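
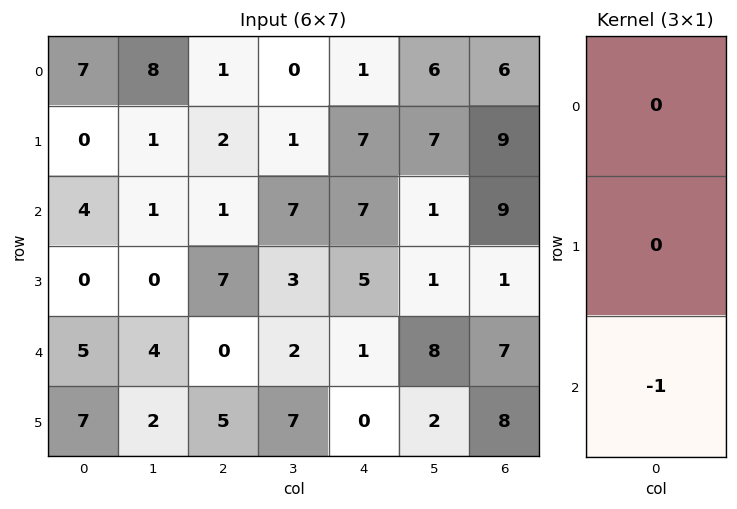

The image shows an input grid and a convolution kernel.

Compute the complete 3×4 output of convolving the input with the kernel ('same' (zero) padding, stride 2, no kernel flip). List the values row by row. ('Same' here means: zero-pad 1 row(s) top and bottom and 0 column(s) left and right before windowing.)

Output[0,0]: The receptive field on the zero-padded input at this output position is [0 / 7 / 0]. Elementwise product with the kernel and sum: 0·-1.

0 -2 -7 -9
0 -7 -5 -1
-7 -5 0 -8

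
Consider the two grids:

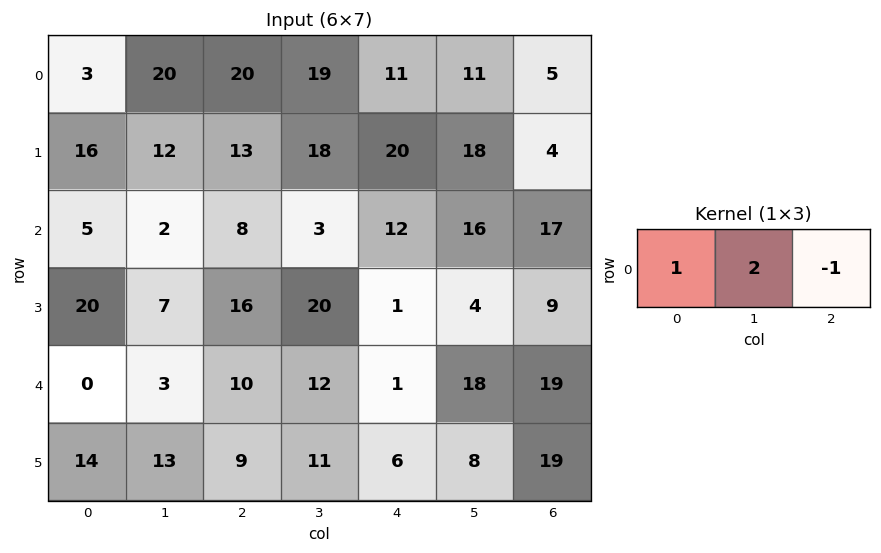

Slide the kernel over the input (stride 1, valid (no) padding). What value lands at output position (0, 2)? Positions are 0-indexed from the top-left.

47

The receptive field on the input at this output position is [20 19 11]. Elementwise product with the kernel and sum: 20·1 + 19·2 + 11·-1.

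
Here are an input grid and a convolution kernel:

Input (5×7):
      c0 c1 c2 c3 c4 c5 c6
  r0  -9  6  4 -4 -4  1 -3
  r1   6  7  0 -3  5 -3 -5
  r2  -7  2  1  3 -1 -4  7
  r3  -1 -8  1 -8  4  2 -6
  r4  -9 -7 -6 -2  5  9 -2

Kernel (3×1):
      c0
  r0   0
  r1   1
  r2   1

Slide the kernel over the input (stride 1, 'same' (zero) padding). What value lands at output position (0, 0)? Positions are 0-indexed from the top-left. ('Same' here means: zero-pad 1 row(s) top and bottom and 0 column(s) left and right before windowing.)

-3

The receptive field on the zero-padded input at this output position is [0 / -9 / 6]. Elementwise product with the kernel and sum: -9·1 + 6·1.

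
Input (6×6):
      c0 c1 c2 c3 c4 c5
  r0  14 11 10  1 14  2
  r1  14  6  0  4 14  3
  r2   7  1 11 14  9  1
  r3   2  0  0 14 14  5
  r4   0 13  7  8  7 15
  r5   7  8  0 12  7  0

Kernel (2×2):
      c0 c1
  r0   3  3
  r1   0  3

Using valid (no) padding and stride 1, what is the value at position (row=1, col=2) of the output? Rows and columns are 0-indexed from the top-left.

The receptive field on the input at this output position is [0 4 / 11 14]. Elementwise product with the kernel and sum: 0·3 + 4·3 + 14·3.

54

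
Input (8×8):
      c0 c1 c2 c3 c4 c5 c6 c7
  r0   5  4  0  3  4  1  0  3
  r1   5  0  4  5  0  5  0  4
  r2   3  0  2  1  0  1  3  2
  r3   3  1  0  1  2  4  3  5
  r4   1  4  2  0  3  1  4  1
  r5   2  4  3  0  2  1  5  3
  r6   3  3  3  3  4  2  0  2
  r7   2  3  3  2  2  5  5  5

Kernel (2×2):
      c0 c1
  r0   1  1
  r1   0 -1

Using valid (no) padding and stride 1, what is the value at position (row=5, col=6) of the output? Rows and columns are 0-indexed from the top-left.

6

The receptive field on the input at this output position is [5 3 / 0 2]. Elementwise product with the kernel and sum: 5·1 + 3·1 + 2·-1.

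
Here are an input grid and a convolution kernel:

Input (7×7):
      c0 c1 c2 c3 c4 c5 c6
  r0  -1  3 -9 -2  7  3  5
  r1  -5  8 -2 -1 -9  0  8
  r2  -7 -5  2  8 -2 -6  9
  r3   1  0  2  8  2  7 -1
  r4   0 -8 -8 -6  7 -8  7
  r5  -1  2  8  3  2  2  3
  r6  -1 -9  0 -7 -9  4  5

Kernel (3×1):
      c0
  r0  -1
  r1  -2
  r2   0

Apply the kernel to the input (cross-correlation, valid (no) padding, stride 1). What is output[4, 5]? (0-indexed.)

4

The receptive field on the input at this output position is [-8 / 2 / 4]. Elementwise product with the kernel and sum: -8·-1 + 2·-2.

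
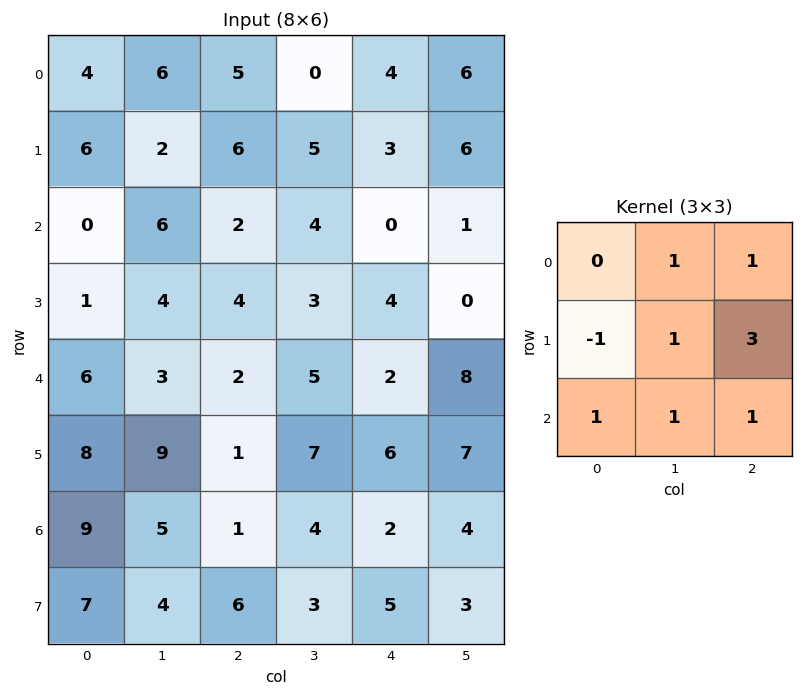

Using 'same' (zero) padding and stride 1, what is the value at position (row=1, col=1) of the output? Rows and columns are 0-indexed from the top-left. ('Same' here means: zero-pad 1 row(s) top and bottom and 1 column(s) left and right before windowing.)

The receptive field on the zero-padded input at this output position is [4 6 5 / 6 2 6 / 0 6 2]. Elementwise product with the kernel and sum: 6·1 + 5·1 + 6·-1 + 2·1 + 6·3 + 0·1 + 6·1 + 2·1.

33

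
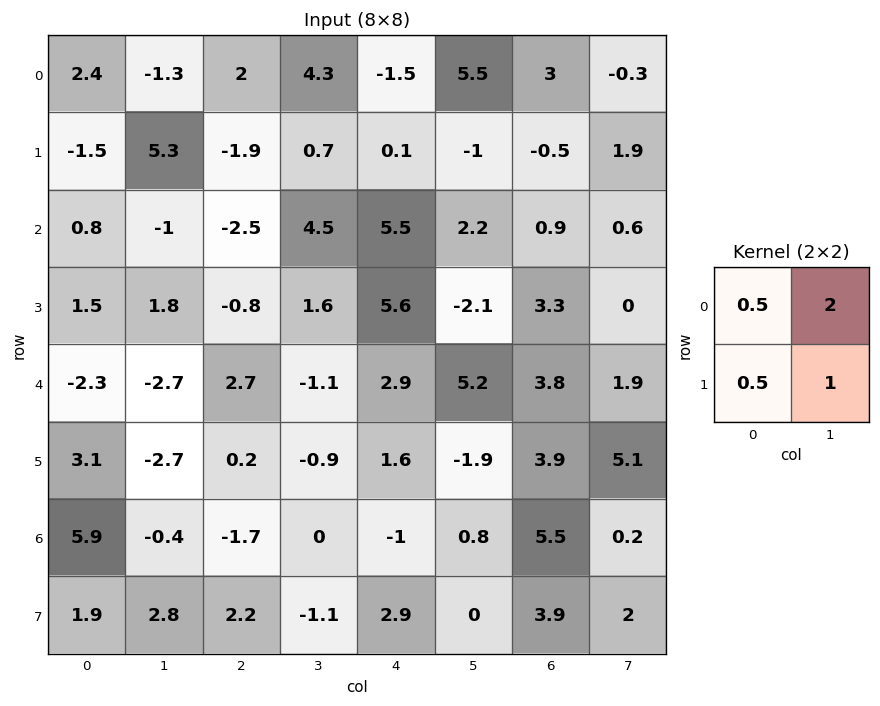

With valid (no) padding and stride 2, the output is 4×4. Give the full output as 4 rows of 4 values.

3.15 9.35 9.3 2.55
0.95 8.95 7.85 3.3
-7.7 -1.65 10.75 12.75
5.9 -0.85 2.55 7.1

Output[0,0]: The receptive field on the input at this output position is [2.4 -1.3 / -1.5 5.3]. Elementwise product with the kernel and sum: 2.4·0.5 + -1.3·2 + -1.5·0.5 + 5.3·1.
Output[0,1]: The receptive field on the input at this output position is [2 4.3 / -1.9 0.7]. Elementwise product with the kernel and sum: 2·0.5 + 4.3·2 + -1.9·0.5 + 0.7·1.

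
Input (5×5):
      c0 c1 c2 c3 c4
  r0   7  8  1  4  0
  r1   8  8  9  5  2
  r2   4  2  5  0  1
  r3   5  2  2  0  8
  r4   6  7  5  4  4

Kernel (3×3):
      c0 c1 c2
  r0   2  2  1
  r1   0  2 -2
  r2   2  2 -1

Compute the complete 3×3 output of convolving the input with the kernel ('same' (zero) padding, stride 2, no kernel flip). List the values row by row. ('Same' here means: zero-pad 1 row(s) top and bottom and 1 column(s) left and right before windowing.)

Output[0,0]: The receptive field on the zero-padded input at this output position is [0 0 0 / 0 7 8 / 0 8 8]. Elementwise product with the kernel and sum: 0·2 + 0·2 + 0·1 + 7·2 + 8·-2 + 0·2 + 8·2 + 8·-1.

6 23 14
36 57 32
10 10 24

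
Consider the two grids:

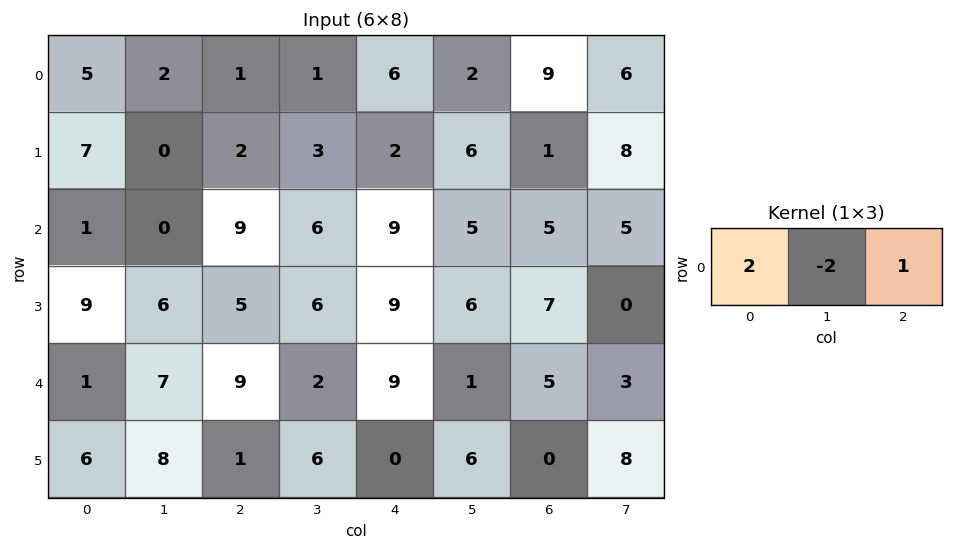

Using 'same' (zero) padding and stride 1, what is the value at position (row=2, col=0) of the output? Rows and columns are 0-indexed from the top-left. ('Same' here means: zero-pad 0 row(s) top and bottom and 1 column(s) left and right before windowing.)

-2

The receptive field on the zero-padded input at this output position is [0 1 0]. Elementwise product with the kernel and sum: 0·2 + 1·-2 + 0·1.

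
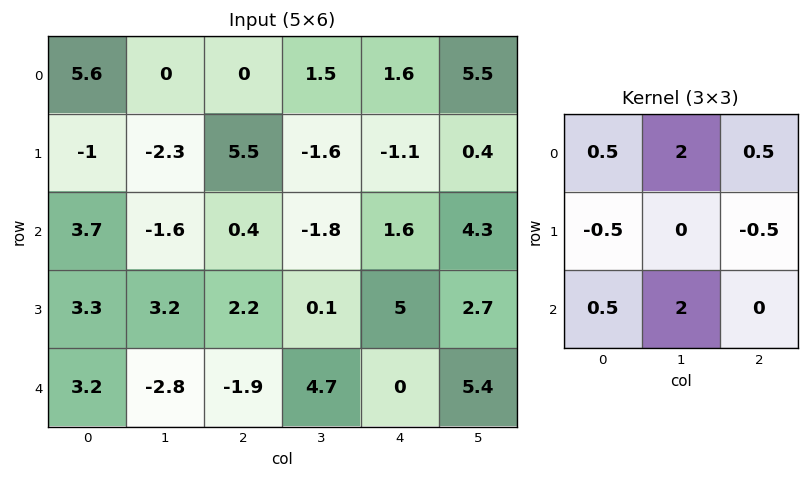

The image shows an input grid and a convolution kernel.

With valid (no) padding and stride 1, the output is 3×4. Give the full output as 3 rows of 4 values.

-0.8 2.7 -1.8 9.6
3.65 16.75 -0.7 6
-7.9 -7.75 2.25 5.4

Output[0,0]: The receptive field on the input at this output position is [5.6 0 0 / -1 -2.3 5.5 / 3.7 -1.6 0.4]. Elementwise product with the kernel and sum: 5.6·0.5 + 0·2 + 0·0.5 + -1·-0.5 + 5.5·-0.5 + 3.7·0.5 + -1.6·2.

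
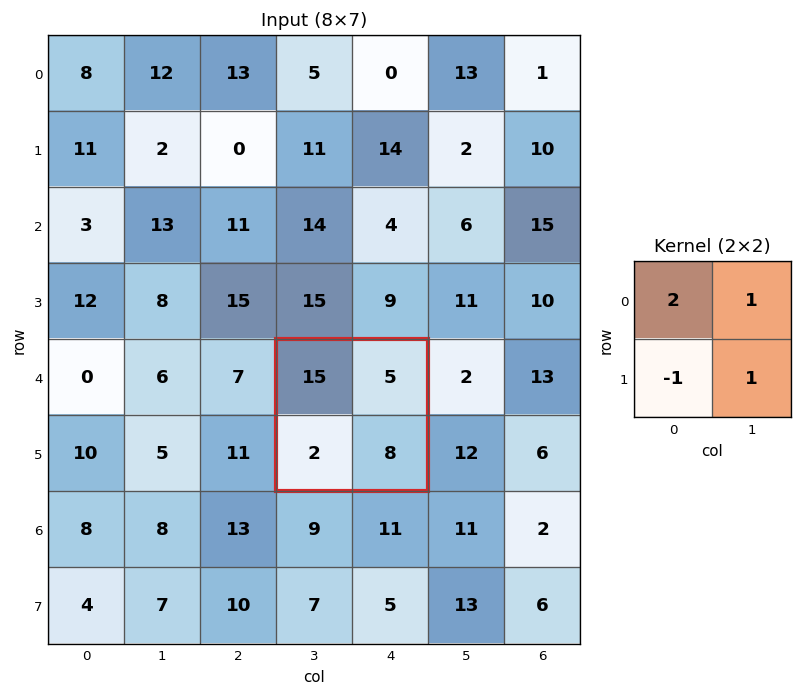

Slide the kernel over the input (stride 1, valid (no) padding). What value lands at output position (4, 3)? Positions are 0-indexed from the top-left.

41

The receptive field on the input at this output position is [15 5 / 2 8]. Elementwise product with the kernel and sum: 15·2 + 5·1 + 2·-1 + 8·1.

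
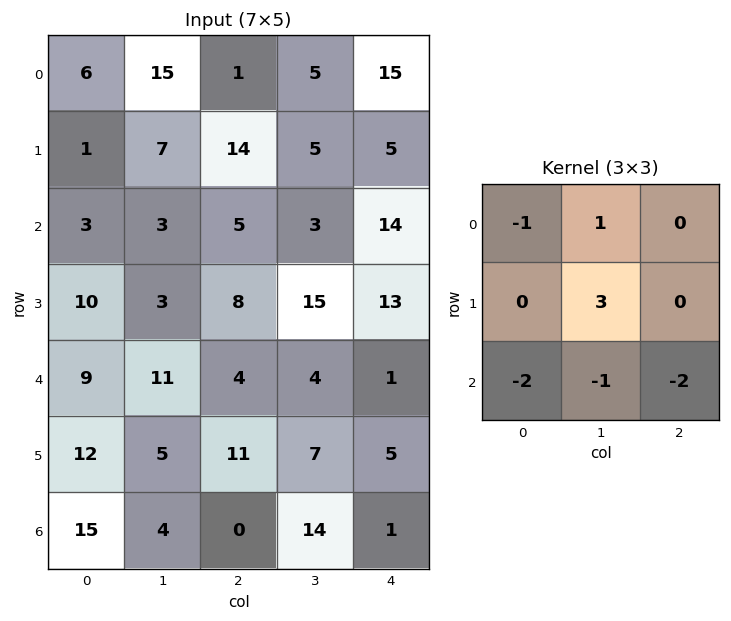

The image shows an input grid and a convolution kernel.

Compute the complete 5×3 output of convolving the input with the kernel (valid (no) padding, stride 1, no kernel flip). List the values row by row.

Output[0,0]: The receptive field on the input at this output position is [6 15 1 / 1 7 14 / 3 3 5]. Elementwise product with the kernel and sum: 6·-1 + 15·1 + 7·3 + 3·-2 + 3·-1 + 5·-2.
Output[0,1]: The receptive field on the input at this output position is [15 1 5 / 7 14 5 / 3 5 3]. Elementwise product with the kernel and sum: 15·-1 + 1·1 + 14·3 + 3·-2 + 5·-1 + 3·-2.

11 11 -22
-24 -22 -57
-28 -8 29
-25 -18 -20
-17 -10 5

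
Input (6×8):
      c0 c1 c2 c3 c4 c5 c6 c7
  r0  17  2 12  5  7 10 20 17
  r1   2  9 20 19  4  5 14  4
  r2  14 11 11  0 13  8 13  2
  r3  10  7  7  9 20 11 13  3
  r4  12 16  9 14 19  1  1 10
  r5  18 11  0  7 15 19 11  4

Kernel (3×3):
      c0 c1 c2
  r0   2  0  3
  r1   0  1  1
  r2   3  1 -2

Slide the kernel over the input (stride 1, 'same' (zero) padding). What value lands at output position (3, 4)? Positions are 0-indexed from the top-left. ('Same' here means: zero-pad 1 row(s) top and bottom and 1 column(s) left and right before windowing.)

114

The receptive field on the zero-padded input at this output position is [0 13 8 / 9 20 11 / 14 19 1]. Elementwise product with the kernel and sum: 0·2 + 8·3 + 20·1 + 11·1 + 14·3 + 19·1 + 1·-2.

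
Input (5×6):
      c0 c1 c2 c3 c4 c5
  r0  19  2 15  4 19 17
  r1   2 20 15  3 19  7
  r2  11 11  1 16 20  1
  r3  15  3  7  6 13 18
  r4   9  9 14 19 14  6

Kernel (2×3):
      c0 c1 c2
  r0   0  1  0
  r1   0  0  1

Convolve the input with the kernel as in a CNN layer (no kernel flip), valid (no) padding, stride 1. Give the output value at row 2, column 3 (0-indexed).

The receptive field on the input at this output position is [16 20 1 / 6 13 18]. Elementwise product with the kernel and sum: 20·1 + 18·1.

38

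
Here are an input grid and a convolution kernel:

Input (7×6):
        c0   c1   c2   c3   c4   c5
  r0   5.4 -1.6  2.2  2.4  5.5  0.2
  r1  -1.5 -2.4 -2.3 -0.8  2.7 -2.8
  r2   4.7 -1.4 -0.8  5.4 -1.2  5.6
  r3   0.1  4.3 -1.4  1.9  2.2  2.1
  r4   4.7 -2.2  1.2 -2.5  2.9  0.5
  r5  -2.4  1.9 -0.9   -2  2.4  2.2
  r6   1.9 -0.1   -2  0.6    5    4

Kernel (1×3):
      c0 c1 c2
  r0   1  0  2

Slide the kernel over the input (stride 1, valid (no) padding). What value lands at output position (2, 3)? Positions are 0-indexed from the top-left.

16.6

The receptive field on the input at this output position is [5.4 -1.2 5.6]. Elementwise product with the kernel and sum: 5.4·1 + 5.6·2.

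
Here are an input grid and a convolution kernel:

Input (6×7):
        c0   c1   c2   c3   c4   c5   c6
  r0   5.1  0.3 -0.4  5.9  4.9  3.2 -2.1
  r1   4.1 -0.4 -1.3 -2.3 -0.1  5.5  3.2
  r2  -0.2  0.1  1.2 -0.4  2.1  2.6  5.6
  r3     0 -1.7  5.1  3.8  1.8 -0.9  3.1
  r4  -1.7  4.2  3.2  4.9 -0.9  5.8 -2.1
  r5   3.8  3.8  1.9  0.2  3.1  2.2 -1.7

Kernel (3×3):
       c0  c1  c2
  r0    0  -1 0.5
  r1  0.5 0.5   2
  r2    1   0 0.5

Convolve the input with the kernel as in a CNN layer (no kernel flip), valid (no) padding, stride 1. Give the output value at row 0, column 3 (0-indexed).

The receptive field on the input at this output position is [5.9 4.9 3.2 / -2.3 -0.1 5.5 / -0.4 2.1 2.6]. Elementwise product with the kernel and sum: 4.9·-1 + 3.2·0.5 + -2.3·0.5 + -0.1·0.5 + 5.5·2 + -0.4·1 + 2.6·0.5.

7.4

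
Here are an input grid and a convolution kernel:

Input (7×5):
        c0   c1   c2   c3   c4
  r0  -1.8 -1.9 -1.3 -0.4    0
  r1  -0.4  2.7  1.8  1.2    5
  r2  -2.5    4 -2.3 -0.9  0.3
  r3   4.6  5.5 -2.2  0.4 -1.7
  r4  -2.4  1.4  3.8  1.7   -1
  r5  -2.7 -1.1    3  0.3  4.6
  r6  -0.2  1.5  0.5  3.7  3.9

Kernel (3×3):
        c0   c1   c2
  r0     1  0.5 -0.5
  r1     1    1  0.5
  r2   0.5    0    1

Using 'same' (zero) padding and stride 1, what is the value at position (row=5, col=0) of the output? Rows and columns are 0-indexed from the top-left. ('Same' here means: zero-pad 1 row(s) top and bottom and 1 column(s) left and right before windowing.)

The receptive field on the zero-padded input at this output position is [0 -2.4 1.4 / 0 -2.7 -1.1 / 0 -0.2 1.5]. Elementwise product with the kernel and sum: 0·1 + -2.4·0.5 + 1.4·-0.5 + 0·1 + -2.7·1 + -1.1·0.5 + 0·0.5 + 1.5·1.

-3.65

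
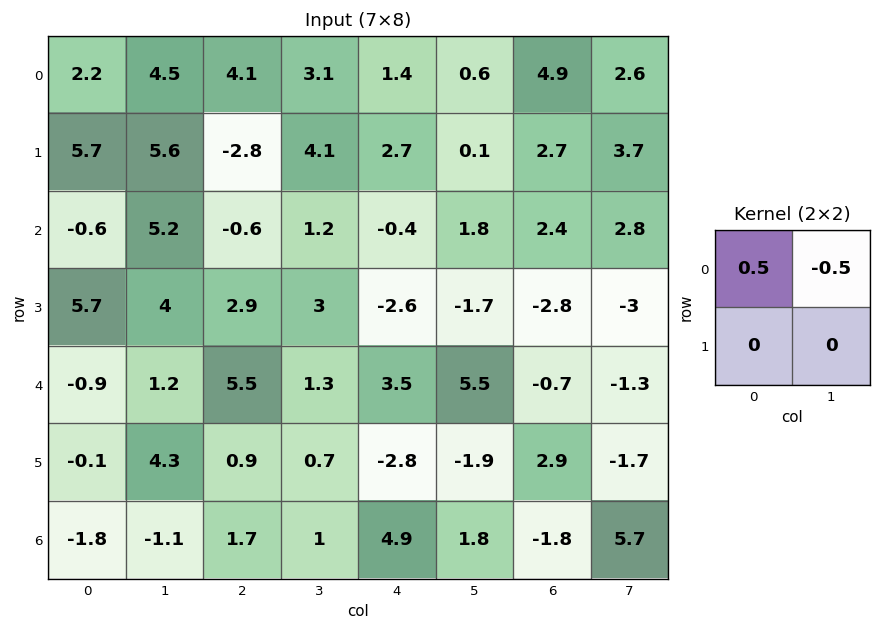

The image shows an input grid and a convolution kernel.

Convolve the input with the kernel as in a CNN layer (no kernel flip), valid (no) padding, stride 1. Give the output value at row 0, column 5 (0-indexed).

The receptive field on the input at this output position is [0.6 4.9 / 0.1 2.7]. Elementwise product with the kernel and sum: 0.6·0.5 + 4.9·-0.5.

-2.15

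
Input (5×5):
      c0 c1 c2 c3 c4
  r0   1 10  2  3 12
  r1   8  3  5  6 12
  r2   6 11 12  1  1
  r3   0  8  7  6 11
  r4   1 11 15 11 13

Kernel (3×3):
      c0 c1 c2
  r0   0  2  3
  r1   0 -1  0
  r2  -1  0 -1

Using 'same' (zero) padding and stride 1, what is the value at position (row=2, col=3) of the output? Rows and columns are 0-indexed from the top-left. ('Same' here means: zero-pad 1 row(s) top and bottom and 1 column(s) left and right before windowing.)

The receptive field on the zero-padded input at this output position is [5 6 12 / 12 1 1 / 7 6 11]. Elementwise product with the kernel and sum: 6·2 + 12·3 + 1·-1 + 7·-1 + 11·-1.

29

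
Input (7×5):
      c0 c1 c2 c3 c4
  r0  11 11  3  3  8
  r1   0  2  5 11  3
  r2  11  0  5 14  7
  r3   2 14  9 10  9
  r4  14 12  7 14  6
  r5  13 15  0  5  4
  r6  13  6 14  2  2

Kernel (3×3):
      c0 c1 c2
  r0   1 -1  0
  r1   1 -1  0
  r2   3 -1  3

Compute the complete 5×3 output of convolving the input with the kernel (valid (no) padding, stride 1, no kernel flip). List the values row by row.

Output[0,0]: The receptive field on the input at this output position is [11 11 3 / 0 2 5 / 11 0 5]. Elementwise product with the kernel and sum: 11·1 + 11·-1 + 0·1 + 2·-1 + 11·3 + 0·-1 + 5·3.

46 42 16
28 55 29
50 71 15
14 70 -1
75 30 34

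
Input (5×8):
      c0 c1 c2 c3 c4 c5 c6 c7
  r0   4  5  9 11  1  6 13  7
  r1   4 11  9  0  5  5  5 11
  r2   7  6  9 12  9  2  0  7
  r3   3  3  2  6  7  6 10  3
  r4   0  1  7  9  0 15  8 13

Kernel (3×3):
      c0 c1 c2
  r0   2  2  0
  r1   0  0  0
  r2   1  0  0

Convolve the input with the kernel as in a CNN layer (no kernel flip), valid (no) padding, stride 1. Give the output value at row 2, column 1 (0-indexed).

31

The receptive field on the input at this output position is [6 9 12 / 3 2 6 / 1 7 9]. Elementwise product with the kernel and sum: 6·2 + 9·2 + 1·1.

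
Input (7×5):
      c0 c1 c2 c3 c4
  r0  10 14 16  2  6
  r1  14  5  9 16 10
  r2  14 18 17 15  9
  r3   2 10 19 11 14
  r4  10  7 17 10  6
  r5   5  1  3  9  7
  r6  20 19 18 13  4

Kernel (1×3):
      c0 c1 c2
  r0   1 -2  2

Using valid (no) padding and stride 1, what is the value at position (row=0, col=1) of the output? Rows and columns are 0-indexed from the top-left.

-14

The receptive field on the input at this output position is [14 16 2]. Elementwise product with the kernel and sum: 14·1 + 16·-2 + 2·2.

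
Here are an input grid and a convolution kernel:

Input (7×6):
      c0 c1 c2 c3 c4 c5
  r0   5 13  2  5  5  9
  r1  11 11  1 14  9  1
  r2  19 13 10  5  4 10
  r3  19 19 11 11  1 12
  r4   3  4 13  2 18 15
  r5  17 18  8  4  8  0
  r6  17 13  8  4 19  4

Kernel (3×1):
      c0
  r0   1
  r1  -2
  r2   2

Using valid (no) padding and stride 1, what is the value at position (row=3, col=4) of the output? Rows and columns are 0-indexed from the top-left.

The receptive field on the input at this output position is [1 / 18 / 8]. Elementwise product with the kernel and sum: 1·1 + 18·-2 + 8·2.

-19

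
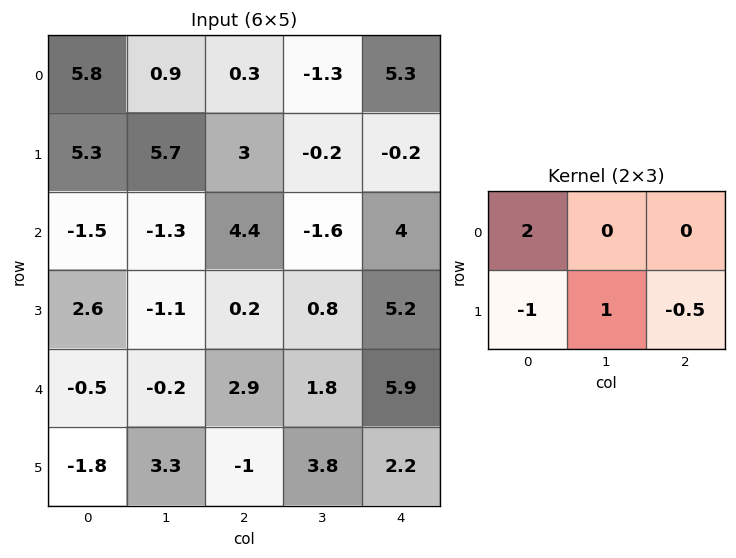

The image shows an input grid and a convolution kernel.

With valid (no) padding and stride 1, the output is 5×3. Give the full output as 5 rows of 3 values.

10.5 -0.8 -2.5
8.6 17.9 -2
-6.8 -1.7 6.8
4.05 -0 -3.65
4.6 -6.6 9.5

Output[0,0]: The receptive field on the input at this output position is [5.8 0.9 0.3 / 5.3 5.7 3]. Elementwise product with the kernel and sum: 5.8·2 + 5.3·-1 + 5.7·1 + 3·-0.5.
Output[0,1]: The receptive field on the input at this output position is [0.9 0.3 -1.3 / 5.7 3 -0.2]. Elementwise product with the kernel and sum: 0.9·2 + 5.7·-1 + 3·1 + -0.2·-0.5.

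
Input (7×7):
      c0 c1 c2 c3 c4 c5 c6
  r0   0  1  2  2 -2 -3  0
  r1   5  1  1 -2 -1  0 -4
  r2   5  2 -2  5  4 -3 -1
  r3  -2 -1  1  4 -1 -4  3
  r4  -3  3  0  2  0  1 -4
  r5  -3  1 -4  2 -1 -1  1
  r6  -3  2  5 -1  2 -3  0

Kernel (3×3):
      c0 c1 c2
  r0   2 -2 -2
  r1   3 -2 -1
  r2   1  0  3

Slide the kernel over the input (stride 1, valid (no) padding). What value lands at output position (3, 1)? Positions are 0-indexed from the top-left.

The receptive field on the input at this output position is [-1 1 4 / 3 0 2 / 1 -4 2]. Elementwise product with the kernel and sum: -1·2 + 1·-2 + 4·-2 + 3·3 + 0·-2 + 2·-1 + 1·1 + 2·3.

2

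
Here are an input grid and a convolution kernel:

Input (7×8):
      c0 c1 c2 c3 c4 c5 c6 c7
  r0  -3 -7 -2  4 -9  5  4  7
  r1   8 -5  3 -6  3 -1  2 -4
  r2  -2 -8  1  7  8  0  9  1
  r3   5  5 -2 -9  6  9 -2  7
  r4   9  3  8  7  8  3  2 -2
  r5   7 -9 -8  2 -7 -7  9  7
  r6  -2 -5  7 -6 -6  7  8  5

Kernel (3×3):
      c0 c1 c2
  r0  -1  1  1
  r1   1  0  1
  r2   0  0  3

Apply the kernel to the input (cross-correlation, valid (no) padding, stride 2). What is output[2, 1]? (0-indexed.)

The receptive field on the input at this output position is [8 7 8 / -8 2 -7 / 7 -6 -6]. Elementwise product with the kernel and sum: 8·-1 + 7·1 + 8·1 + -8·1 + -7·1 + -6·3.

-26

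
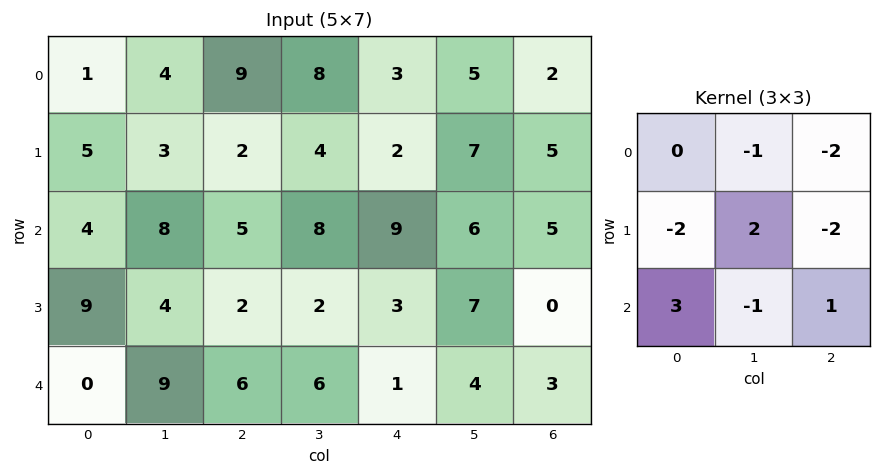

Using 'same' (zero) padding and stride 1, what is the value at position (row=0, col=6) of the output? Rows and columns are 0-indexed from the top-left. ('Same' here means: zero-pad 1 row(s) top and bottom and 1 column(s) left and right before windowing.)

10

The receptive field on the zero-padded input at this output position is [0 0 0 / 5 2 0 / 7 5 0]. Elementwise product with the kernel and sum: 0·-1 + 0·-2 + 5·-2 + 2·2 + 0·-2 + 7·3 + 5·-1 + 0·1.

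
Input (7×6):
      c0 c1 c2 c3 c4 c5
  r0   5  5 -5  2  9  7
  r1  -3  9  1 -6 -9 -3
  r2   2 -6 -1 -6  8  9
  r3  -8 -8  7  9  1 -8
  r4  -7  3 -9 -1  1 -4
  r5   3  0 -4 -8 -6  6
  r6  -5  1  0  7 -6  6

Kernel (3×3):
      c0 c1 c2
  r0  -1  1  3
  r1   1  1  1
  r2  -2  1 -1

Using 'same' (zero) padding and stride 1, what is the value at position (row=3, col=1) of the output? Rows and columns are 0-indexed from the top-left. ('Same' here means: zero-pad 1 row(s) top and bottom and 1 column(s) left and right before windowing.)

The receptive field on the zero-padded input at this output position is [2 -6 -1 / -8 -8 7 / -7 3 -9]. Elementwise product with the kernel and sum: 2·-1 + -6·1 + -1·3 + -8·1 + -8·1 + 7·1 + -7·-2 + 3·1 + -9·-1.

6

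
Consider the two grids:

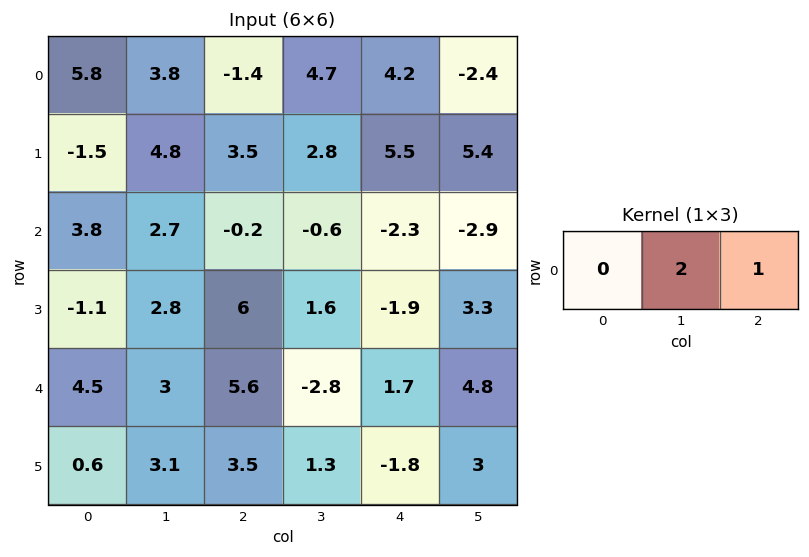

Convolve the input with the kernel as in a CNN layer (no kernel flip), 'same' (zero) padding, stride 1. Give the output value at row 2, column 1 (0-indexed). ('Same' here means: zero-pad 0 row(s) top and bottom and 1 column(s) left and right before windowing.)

5.2

The receptive field on the zero-padded input at this output position is [3.8 2.7 -0.2]. Elementwise product with the kernel and sum: 2.7·2 + -0.2·1.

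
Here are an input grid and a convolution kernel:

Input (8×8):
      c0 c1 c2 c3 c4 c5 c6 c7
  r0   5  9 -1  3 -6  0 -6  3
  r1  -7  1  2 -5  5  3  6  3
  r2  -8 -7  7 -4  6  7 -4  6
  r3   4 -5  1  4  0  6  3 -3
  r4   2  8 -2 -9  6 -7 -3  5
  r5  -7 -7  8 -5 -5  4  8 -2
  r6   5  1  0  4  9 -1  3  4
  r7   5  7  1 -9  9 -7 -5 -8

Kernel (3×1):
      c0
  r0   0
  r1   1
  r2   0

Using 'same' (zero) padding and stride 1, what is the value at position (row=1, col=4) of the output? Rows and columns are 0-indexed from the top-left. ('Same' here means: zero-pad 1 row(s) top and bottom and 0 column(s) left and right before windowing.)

5

The receptive field on the zero-padded input at this output position is [-6 / 5 / 6]. Elementwise product with the kernel and sum: 5·1.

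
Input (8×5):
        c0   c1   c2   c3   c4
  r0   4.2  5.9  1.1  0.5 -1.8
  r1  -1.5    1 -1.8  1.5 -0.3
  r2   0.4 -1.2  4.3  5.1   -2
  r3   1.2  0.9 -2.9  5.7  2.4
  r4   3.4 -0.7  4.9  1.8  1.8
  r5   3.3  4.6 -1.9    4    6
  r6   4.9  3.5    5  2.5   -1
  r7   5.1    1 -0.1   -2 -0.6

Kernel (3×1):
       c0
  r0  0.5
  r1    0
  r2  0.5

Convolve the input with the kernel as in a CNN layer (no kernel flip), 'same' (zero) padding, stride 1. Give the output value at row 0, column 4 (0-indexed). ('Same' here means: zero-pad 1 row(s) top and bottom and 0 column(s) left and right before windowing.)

The receptive field on the zero-padded input at this output position is [0 / -1.8 / -0.3]. Elementwise product with the kernel and sum: 0·0.5 + -0.3·0.5.

-0.15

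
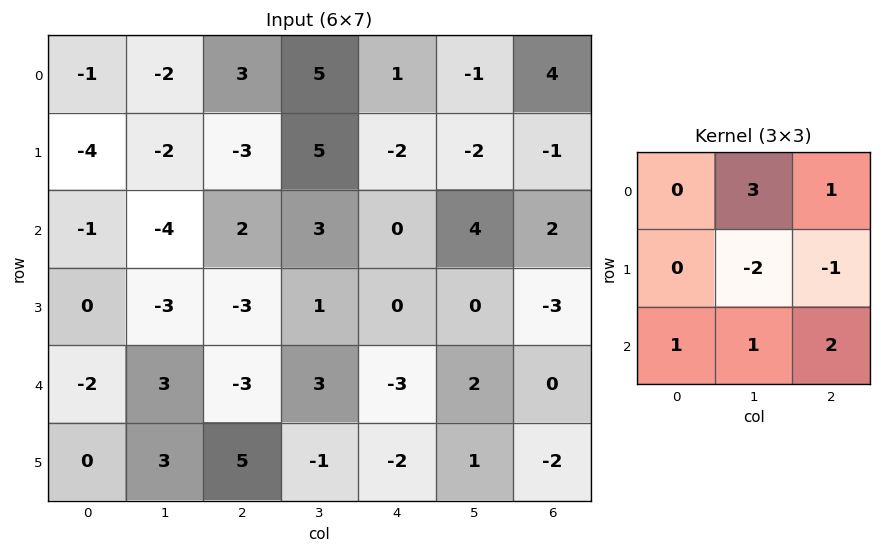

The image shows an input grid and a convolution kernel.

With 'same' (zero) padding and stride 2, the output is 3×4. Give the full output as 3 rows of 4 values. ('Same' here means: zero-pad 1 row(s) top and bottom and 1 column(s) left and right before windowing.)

-4 -6 -2 -11
-14 -15 -11 -10
4 1 3 -10

Output[0,0]: The receptive field on the zero-padded input at this output position is [0 0 0 / 0 -1 -2 / 0 -4 -2]. Elementwise product with the kernel and sum: 0·3 + 0·1 + -1·-2 + -2·-1 + 0·1 + -4·1 + -2·2.
Output[0,1]: The receptive field on the zero-padded input at this output position is [0 0 0 / -2 3 5 / -2 -3 5]. Elementwise product with the kernel and sum: 0·3 + 0·1 + 3·-2 + 5·-1 + -2·1 + -3·1 + 5·2.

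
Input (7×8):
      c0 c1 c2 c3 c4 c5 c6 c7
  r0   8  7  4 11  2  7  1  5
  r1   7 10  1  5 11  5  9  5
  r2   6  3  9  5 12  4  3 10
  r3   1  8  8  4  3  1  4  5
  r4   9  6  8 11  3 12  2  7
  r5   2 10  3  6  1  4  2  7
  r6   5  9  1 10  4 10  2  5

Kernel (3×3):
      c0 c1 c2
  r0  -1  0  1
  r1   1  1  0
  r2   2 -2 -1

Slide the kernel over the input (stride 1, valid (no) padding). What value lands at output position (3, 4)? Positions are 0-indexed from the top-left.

The receptive field on the input at this output position is [3 1 4 / 3 12 2 / 1 4 2]. Elementwise product with the kernel and sum: 3·-1 + 4·1 + 3·1 + 12·1 + 1·2 + 4·-2 + 2·-1.

8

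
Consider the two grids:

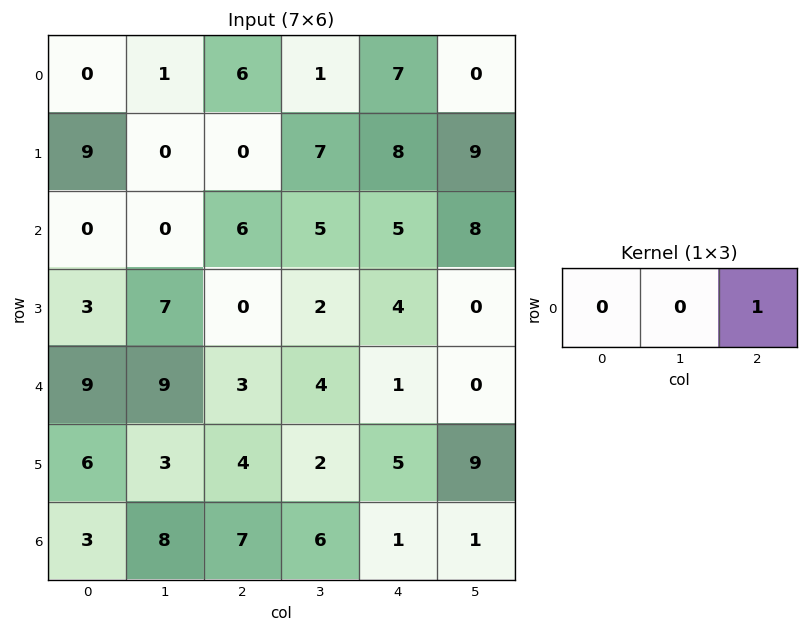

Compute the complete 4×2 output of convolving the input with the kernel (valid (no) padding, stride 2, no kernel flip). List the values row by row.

6 7
6 5
3 1
7 1

Output[0,0]: The receptive field on the input at this output position is [0 1 6]. Elementwise product with the kernel and sum: 6·1.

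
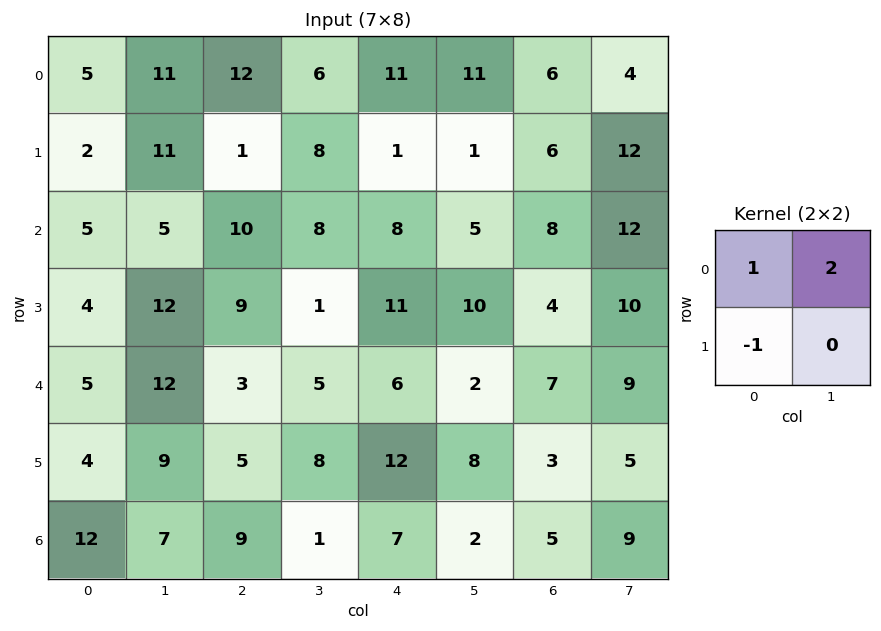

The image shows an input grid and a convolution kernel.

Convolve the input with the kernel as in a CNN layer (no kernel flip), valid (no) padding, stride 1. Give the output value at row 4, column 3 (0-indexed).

9

The receptive field on the input at this output position is [5 6 / 8 12]. Elementwise product with the kernel and sum: 5·1 + 6·2 + 8·-1.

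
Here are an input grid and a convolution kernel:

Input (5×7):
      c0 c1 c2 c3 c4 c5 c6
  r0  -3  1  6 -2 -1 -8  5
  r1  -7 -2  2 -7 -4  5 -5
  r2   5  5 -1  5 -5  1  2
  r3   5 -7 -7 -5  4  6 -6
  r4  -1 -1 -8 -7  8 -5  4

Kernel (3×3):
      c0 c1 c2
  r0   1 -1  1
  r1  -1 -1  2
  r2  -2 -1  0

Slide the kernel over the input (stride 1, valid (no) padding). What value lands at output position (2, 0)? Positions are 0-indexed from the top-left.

-10

The receptive field on the input at this output position is [5 5 -1 / 5 -7 -7 / -1 -1 -8]. Elementwise product with the kernel and sum: 5·1 + 5·-1 + -1·1 + 5·-1 + -7·-1 + -7·2 + -1·-2 + -1·-1.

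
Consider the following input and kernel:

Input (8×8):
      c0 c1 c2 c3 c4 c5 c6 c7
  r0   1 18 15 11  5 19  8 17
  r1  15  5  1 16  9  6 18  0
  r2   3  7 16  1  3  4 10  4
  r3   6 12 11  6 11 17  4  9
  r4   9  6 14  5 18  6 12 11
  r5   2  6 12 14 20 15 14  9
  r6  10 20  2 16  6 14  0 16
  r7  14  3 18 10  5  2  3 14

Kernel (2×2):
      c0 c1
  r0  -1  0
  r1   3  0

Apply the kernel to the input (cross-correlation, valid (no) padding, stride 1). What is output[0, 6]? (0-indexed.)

The receptive field on the input at this output position is [8 17 / 18 0]. Elementwise product with the kernel and sum: 8·-1 + 18·3.

46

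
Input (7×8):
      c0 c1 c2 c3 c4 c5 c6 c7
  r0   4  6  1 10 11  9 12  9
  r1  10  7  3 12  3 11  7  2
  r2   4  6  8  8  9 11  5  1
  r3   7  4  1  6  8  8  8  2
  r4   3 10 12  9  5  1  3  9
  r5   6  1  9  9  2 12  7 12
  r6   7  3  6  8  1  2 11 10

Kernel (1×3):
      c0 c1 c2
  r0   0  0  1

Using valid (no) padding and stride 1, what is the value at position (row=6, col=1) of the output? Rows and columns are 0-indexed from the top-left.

The receptive field on the input at this output position is [3 6 8]. Elementwise product with the kernel and sum: 8·1.

8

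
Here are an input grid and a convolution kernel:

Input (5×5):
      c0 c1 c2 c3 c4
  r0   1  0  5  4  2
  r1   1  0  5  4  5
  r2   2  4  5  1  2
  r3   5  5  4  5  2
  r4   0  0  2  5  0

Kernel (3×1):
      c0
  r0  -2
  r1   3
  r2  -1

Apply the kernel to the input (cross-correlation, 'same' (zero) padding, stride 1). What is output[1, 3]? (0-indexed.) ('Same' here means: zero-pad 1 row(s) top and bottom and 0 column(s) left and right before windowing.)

The receptive field on the zero-padded input at this output position is [4 / 4 / 1]. Elementwise product with the kernel and sum: 4·-2 + 4·3 + 1·-1.

3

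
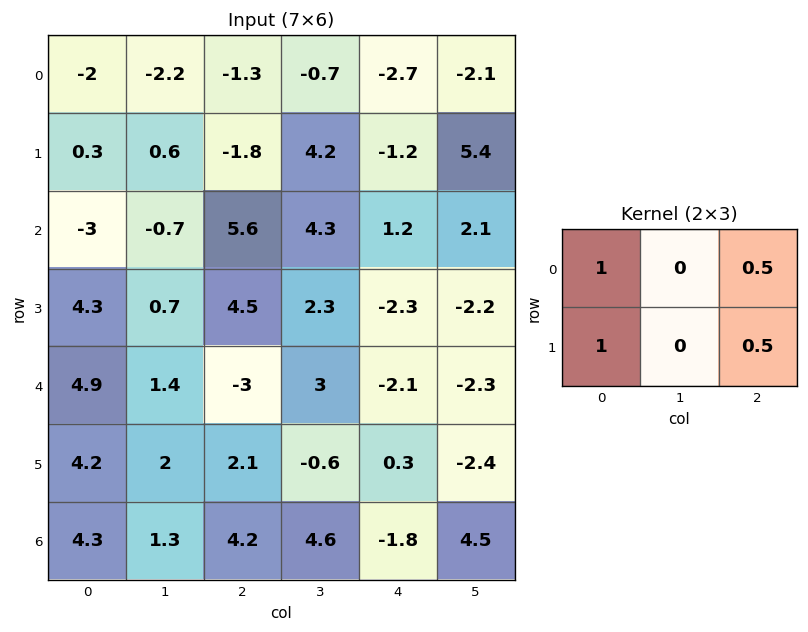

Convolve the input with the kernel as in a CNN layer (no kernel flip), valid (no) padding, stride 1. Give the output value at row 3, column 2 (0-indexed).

The receptive field on the input at this output position is [4.5 2.3 -2.3 / -3 3 -2.1]. Elementwise product with the kernel and sum: 4.5·1 + -2.3·0.5 + -3·1 + -2.1·0.5.

-0.7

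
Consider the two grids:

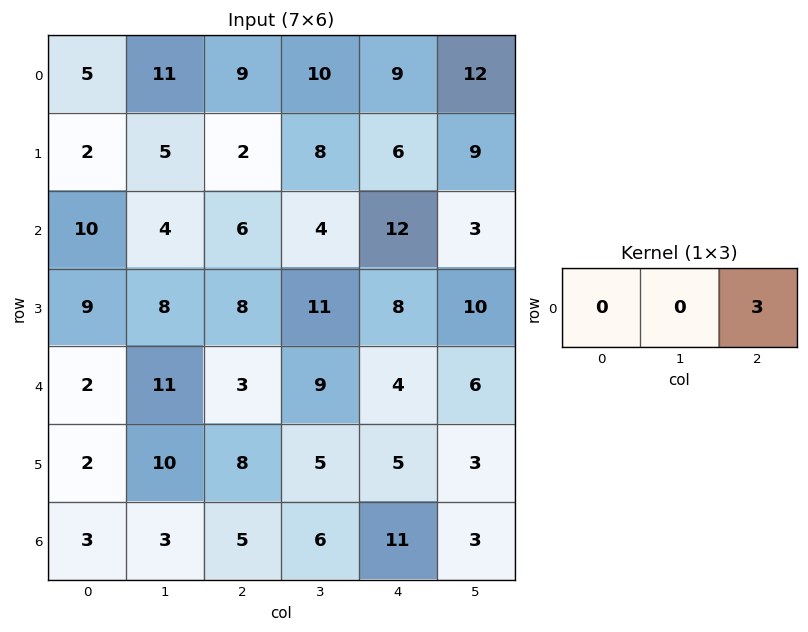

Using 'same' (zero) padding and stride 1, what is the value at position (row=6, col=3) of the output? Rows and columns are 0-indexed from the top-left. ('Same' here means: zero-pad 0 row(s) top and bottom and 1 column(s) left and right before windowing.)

33

The receptive field on the zero-padded input at this output position is [5 6 11]. Elementwise product with the kernel and sum: 11·3.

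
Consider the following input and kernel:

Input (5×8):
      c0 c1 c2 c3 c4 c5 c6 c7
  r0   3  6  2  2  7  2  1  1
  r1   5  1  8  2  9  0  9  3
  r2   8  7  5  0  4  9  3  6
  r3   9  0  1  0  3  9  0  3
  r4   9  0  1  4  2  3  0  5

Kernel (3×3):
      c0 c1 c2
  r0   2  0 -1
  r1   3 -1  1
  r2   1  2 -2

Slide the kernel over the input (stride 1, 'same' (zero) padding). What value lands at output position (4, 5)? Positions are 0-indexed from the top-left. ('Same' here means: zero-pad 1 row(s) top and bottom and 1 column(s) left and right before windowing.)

The receptive field on the zero-padded input at this output position is [3 9 0 / 2 3 0 / 0 0 0]. Elementwise product with the kernel and sum: 3·2 + 0·-1 + 2·3 + 3·-1 + 0·1 + 0·1 + 0·2 + 0·-2.

9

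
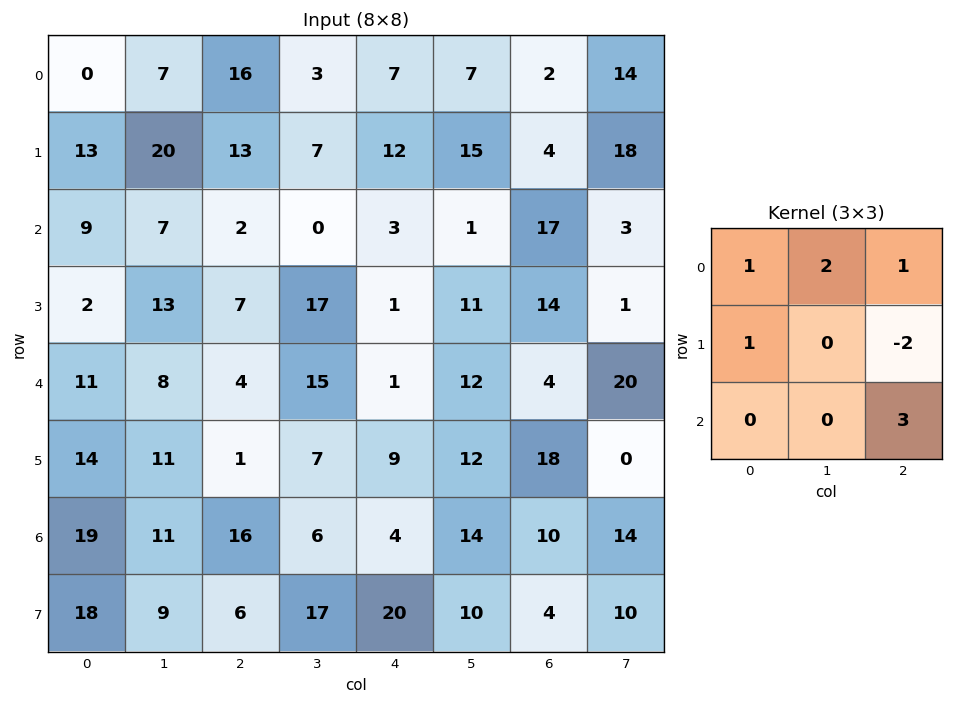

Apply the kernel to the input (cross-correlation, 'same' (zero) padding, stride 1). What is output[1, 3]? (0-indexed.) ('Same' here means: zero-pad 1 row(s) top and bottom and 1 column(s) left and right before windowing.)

The receptive field on the zero-padded input at this output position is [16 3 7 / 13 7 12 / 2 0 3]. Elementwise product with the kernel and sum: 16·1 + 3·2 + 7·1 + 13·1 + 12·-2 + 3·3.

27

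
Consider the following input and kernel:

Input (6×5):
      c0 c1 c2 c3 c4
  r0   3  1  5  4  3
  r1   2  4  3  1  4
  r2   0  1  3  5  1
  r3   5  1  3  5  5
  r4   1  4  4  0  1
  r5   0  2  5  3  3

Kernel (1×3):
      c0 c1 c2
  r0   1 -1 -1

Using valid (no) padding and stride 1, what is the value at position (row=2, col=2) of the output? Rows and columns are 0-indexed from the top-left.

The receptive field on the input at this output position is [3 5 1]. Elementwise product with the kernel and sum: 3·1 + 5·-1 + 1·-1.

-3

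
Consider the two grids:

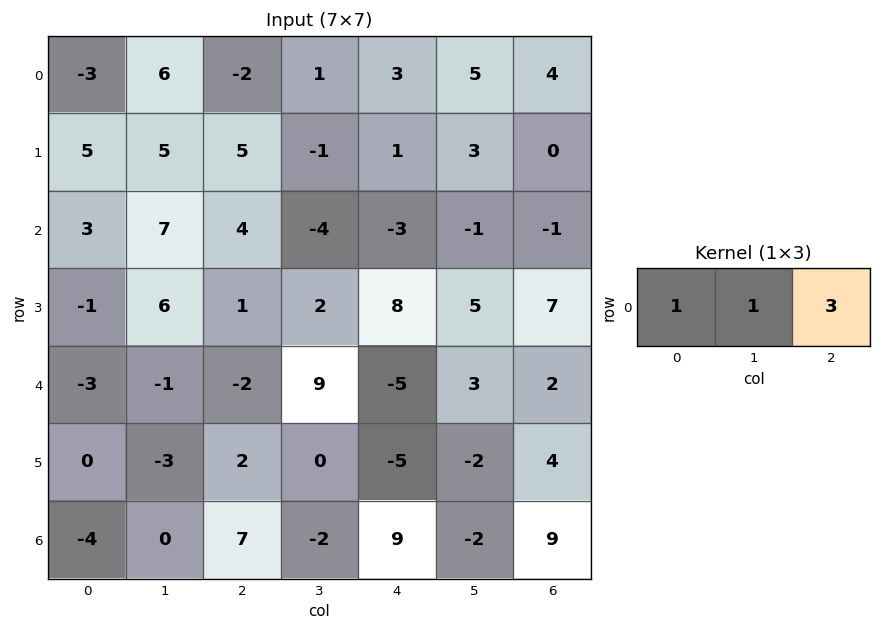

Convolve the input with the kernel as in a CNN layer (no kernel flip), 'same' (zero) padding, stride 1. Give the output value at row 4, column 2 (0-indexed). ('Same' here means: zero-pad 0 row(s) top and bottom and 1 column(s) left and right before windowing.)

The receptive field on the zero-padded input at this output position is [-1 -2 9]. Elementwise product with the kernel and sum: -1·1 + -2·1 + 9·3.

24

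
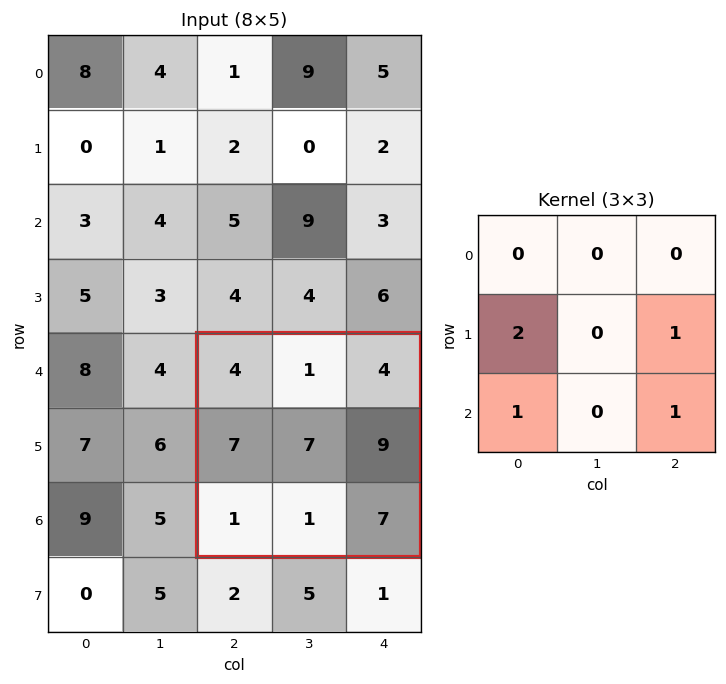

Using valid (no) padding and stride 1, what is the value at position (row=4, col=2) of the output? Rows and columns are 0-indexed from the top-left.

31

The receptive field on the input at this output position is [4 1 4 / 7 7 9 / 1 1 7]. Elementwise product with the kernel and sum: 7·2 + 9·1 + 1·1 + 7·1.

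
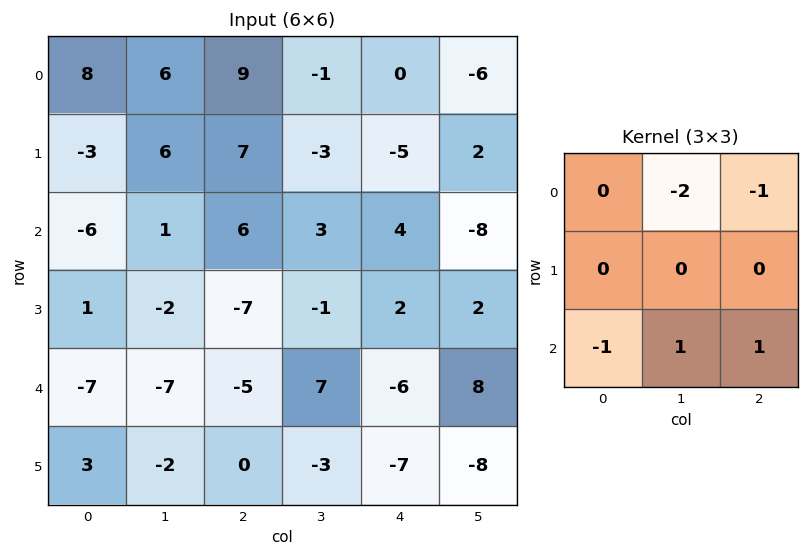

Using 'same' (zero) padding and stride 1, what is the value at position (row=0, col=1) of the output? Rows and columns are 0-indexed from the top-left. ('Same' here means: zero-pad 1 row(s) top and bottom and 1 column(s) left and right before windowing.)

16

The receptive field on the zero-padded input at this output position is [0 0 0 / 8 6 9 / -3 6 7]. Elementwise product with the kernel and sum: 0·-2 + 0·-1 + -3·-1 + 6·1 + 7·1.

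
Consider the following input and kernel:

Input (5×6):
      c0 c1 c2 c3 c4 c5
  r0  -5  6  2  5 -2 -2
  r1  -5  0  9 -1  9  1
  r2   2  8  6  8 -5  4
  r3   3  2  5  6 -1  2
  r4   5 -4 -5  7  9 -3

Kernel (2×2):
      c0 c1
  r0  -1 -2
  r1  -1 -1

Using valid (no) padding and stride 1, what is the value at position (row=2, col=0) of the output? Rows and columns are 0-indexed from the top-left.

The receptive field on the input at this output position is [2 8 / 3 2]. Elementwise product with the kernel and sum: 2·-1 + 8·-2 + 3·-1 + 2·-1.

-23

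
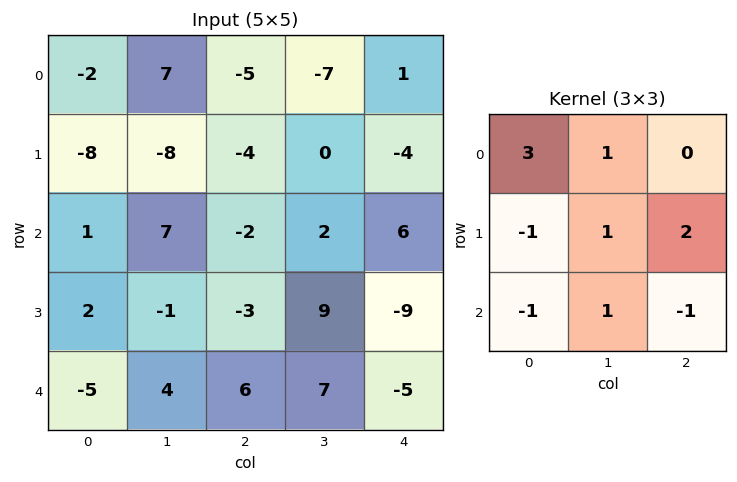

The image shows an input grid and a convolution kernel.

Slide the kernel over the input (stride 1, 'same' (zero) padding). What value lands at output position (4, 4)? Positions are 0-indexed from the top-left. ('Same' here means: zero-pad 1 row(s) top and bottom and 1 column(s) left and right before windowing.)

6

The receptive field on the zero-padded input at this output position is [9 -9 0 / 7 -5 0 / 0 0 0]. Elementwise product with the kernel and sum: 9·3 + -9·1 + 7·-1 + -5·1 + 0·2 + 0·-1 + 0·1 + 0·-1.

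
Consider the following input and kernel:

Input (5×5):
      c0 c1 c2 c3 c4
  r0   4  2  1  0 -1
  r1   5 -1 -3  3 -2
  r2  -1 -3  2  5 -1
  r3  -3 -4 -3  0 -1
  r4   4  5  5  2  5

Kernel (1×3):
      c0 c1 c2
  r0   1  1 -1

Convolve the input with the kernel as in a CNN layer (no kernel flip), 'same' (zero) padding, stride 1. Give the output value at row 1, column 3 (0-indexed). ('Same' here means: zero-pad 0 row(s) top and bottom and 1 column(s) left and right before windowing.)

The receptive field on the zero-padded input at this output position is [-3 3 -2]. Elementwise product with the kernel and sum: -3·1 + 3·1 + -2·-1.

2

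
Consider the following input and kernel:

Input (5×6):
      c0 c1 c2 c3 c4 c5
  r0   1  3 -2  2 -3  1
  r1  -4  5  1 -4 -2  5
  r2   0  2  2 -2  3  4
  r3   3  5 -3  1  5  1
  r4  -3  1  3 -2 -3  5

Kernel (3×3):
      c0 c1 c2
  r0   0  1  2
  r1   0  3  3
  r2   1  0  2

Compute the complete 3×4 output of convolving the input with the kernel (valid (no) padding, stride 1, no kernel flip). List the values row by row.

21 -9 -14 14
16 0 2 32
15 -11 19 37

Output[0,0]: The receptive field on the input at this output position is [1 3 -2 / -4 5 1 / 0 2 2]. Elementwise product with the kernel and sum: 3·1 + -2·2 + 5·3 + 1·3 + 0·1 + 2·2.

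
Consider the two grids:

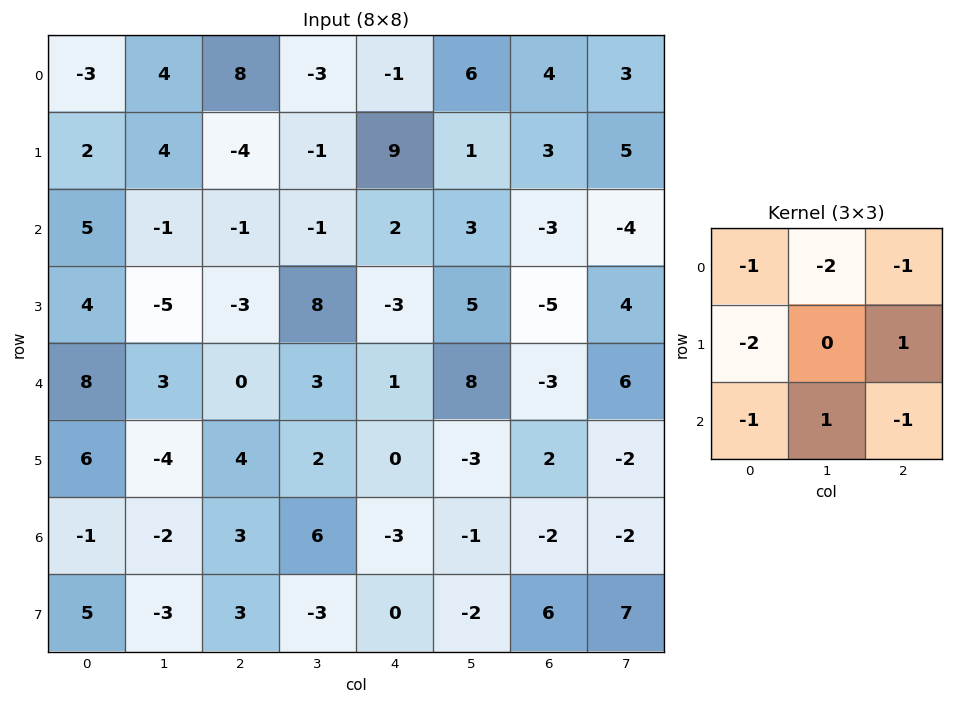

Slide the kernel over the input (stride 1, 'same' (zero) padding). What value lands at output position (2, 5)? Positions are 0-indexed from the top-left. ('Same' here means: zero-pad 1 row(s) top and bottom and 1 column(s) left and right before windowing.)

The receptive field on the zero-padded input at this output position is [9 1 3 / 2 3 -3 / -3 5 -5]. Elementwise product with the kernel and sum: 9·-1 + 1·-2 + 3·-1 + 2·-2 + -3·1 + -3·-1 + 5·1 + -5·-1.

-8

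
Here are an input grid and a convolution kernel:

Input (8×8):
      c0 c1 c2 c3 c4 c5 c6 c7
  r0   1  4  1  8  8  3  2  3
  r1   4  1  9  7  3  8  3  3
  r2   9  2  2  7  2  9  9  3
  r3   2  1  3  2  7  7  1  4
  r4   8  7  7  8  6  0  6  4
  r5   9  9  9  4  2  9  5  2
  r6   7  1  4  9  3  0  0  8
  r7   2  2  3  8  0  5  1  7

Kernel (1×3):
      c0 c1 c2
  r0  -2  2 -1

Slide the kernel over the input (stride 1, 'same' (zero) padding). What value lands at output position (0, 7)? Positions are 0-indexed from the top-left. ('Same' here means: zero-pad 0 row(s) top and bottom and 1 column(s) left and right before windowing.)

The receptive field on the zero-padded input at this output position is [2 3 0]. Elementwise product with the kernel and sum: 2·-2 + 3·2 + 0·-1.

2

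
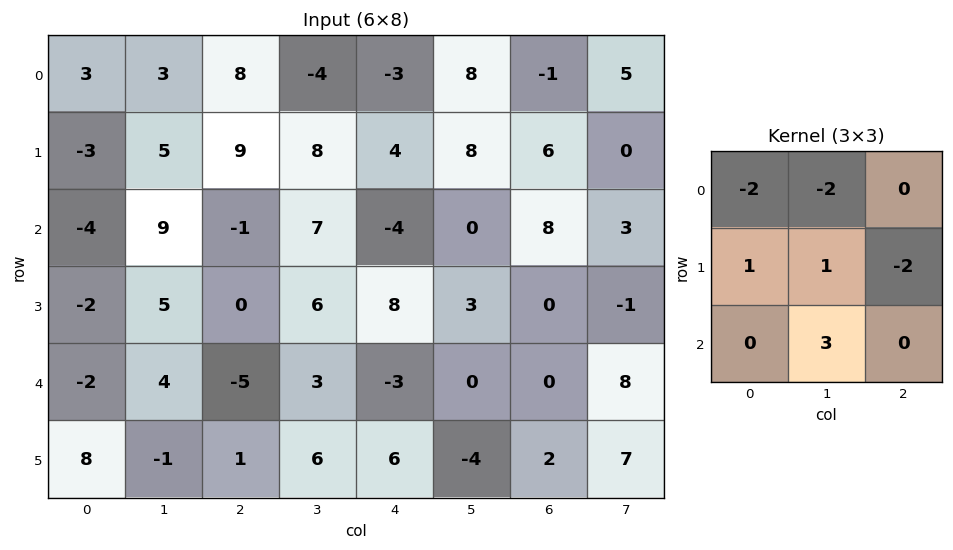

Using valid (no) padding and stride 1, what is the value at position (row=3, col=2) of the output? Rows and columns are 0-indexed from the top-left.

The receptive field on the input at this output position is [0 6 8 / -5 3 -3 / 1 6 6]. Elementwise product with the kernel and sum: 0·-2 + 6·-2 + -5·1 + 3·1 + -3·-2 + 6·3.

10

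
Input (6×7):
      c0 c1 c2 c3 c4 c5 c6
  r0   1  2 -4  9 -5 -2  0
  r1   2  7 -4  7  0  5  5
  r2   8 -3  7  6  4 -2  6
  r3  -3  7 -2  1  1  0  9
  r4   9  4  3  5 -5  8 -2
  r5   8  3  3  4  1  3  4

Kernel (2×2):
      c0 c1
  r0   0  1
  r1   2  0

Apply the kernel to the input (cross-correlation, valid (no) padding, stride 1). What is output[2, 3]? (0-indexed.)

6

The receptive field on the input at this output position is [6 4 / 1 1]. Elementwise product with the kernel and sum: 4·1 + 1·2.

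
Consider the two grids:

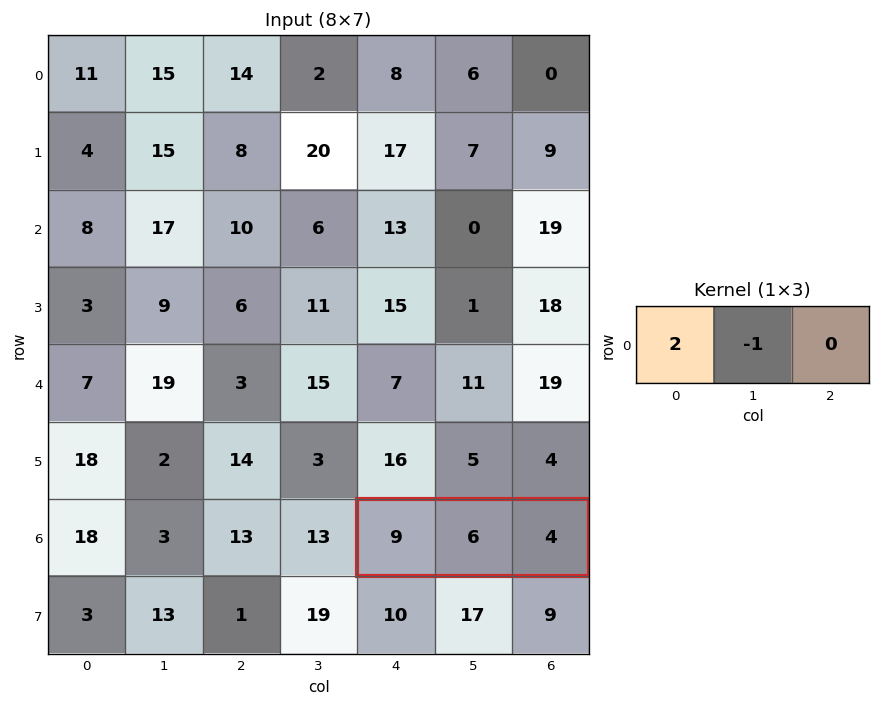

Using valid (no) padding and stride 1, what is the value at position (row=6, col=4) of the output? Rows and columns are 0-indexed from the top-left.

The receptive field on the input at this output position is [9 6 4]. Elementwise product with the kernel and sum: 9·2 + 6·-1.

12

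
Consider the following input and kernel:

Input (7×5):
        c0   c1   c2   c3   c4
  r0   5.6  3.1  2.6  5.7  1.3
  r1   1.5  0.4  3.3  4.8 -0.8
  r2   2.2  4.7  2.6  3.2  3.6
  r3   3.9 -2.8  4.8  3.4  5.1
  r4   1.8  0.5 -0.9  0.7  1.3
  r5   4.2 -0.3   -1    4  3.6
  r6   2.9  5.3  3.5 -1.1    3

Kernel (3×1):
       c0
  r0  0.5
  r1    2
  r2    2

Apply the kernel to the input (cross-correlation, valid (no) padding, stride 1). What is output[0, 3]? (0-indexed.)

18.85

The receptive field on the input at this output position is [5.7 / 4.8 / 3.2]. Elementwise product with the kernel and sum: 5.7·0.5 + 4.8·2 + 3.2·2.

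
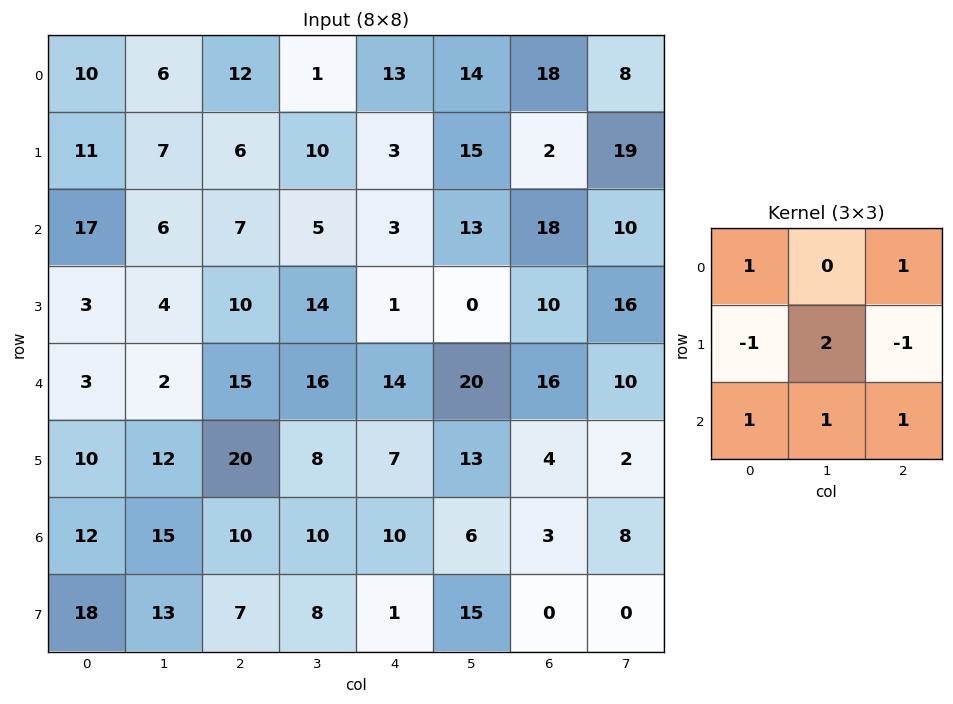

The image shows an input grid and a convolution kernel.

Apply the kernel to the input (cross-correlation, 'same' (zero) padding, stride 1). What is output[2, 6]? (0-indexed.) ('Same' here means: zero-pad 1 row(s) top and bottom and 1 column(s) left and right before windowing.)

The receptive field on the zero-padded input at this output position is [15 2 19 / 13 18 10 / 0 10 16]. Elementwise product with the kernel and sum: 15·1 + 19·1 + 13·-1 + 18·2 + 10·-1 + 0·1 + 10·1 + 16·1.

73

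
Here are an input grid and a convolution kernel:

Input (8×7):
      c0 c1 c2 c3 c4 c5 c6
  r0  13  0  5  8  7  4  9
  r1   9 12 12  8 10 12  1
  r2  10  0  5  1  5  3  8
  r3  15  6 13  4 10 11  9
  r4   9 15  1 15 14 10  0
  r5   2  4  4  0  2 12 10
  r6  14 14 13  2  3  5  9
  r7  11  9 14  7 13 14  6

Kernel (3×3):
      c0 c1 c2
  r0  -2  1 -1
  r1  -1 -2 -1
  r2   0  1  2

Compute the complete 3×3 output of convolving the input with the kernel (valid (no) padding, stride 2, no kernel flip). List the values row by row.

Output[0,0]: The receptive field on the input at this output position is [13 0 5 / 9 12 12 / 10 0 5]. Elementwise product with the kernel and sum: 13·-2 + 0·1 + 5·-1 + 9·-1 + 12·-2 + 12·-1 + 0·1 + 5·2.
Output[0,1]: The receptive field on the input at this output position is [5 8 7 / 12 8 10 / 5 1 5]. Elementwise product with the kernel and sum: 5·-2 + 8·1 + 7·-1 + 12·-1 + 8·-2 + 10·-1 + 1·1 + 5·2.

-66 -36 -35
-48 -2 -46
22 1 -31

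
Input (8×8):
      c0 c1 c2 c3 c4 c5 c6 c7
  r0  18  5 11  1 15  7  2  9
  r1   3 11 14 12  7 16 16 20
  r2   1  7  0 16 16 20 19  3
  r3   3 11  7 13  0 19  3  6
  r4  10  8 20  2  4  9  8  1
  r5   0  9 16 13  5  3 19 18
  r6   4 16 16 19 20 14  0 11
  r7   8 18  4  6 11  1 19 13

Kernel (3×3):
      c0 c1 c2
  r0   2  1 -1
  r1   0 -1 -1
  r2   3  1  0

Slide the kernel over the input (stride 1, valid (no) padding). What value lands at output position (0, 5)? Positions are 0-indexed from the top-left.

The receptive field on the input at this output position is [7 2 9 / 16 16 20 / 20 19 3]. Elementwise product with the kernel and sum: 7·2 + 2·1 + 9·-1 + 16·-1 + 20·-1 + 20·3 + 19·1.

50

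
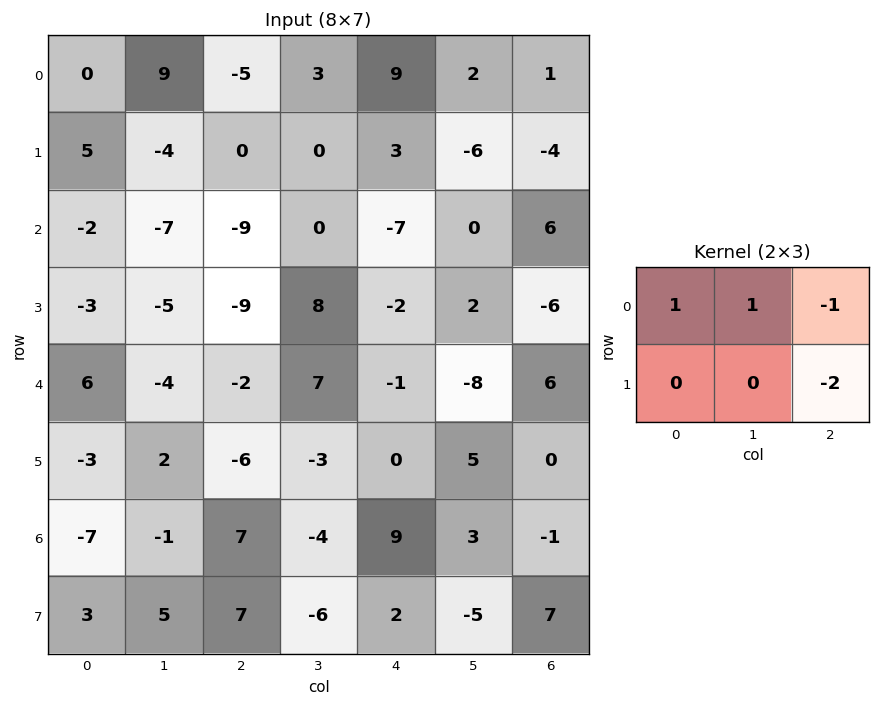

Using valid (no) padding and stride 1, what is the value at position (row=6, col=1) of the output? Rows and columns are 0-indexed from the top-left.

The receptive field on the input at this output position is [-1 7 -4 / 5 7 -6]. Elementwise product with the kernel and sum: -1·1 + 7·1 + -4·-1 + -6·-2.

22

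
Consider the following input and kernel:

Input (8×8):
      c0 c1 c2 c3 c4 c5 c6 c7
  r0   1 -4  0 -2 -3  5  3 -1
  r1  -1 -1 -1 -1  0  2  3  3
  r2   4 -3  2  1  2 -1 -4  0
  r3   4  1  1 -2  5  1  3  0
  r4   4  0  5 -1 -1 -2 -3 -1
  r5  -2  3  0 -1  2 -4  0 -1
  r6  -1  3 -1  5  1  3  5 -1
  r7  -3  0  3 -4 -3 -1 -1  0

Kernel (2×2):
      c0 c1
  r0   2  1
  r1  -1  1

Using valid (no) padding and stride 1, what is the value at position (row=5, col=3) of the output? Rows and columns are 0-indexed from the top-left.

-4

The receptive field on the input at this output position is [-1 2 / 5 1]. Elementwise product with the kernel and sum: -1·2 + 2·1 + 5·-1 + 1·1.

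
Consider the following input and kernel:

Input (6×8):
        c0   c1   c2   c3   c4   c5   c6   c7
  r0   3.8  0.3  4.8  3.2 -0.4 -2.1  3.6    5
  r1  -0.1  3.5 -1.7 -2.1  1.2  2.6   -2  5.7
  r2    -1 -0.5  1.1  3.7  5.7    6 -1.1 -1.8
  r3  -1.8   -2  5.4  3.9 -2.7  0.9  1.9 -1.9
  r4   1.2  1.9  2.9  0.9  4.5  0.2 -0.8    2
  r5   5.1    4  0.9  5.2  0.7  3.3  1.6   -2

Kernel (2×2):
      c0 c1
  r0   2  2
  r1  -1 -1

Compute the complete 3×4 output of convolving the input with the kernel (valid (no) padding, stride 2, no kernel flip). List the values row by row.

4.8 19.8 -8.8 13.5
0.8 0.3 25.2 -5.8
-2.9 1.5 5.4 2.8

Output[0,0]: The receptive field on the input at this output position is [3.8 0.3 / -0.1 3.5]. Elementwise product with the kernel and sum: 3.8·2 + 0.3·2 + -0.1·-1 + 3.5·-1.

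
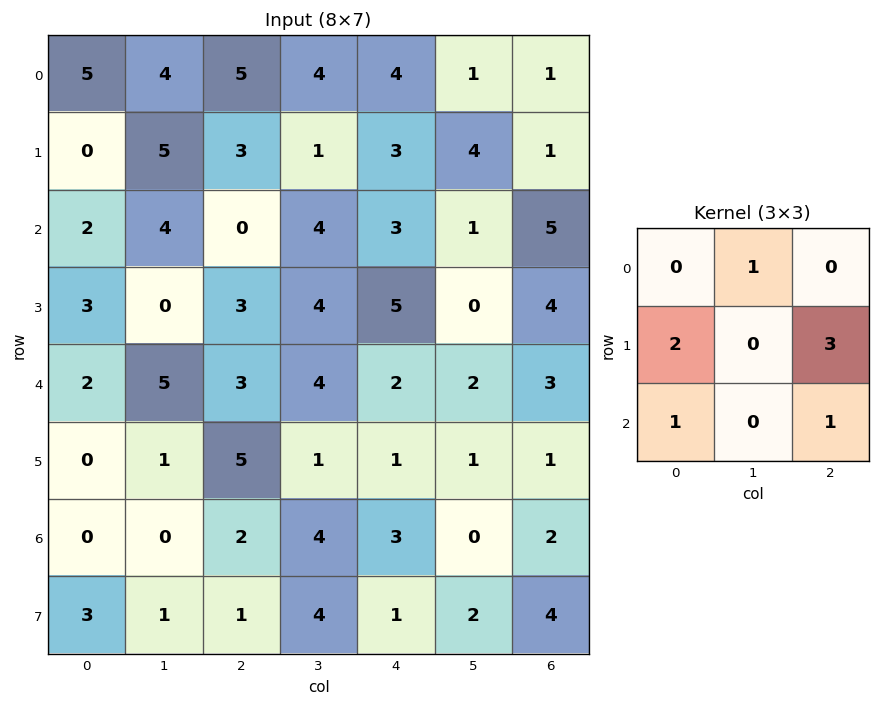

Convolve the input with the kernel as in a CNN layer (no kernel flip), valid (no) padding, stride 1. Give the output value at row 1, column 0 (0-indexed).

The receptive field on the input at this output position is [0 5 3 / 2 4 0 / 3 0 3]. Elementwise product with the kernel and sum: 5·1 + 2·2 + 0·3 + 3·1 + 3·1.

15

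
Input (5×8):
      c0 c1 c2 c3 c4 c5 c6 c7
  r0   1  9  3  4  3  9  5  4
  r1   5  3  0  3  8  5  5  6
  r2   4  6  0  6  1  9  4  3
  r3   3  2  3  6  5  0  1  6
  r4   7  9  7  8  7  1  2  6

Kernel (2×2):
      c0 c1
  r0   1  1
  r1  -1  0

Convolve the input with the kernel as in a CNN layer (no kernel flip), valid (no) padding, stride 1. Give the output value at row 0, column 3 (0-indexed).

The receptive field on the input at this output position is [4 3 / 3 8]. Elementwise product with the kernel and sum: 4·1 + 3·1 + 3·-1.

4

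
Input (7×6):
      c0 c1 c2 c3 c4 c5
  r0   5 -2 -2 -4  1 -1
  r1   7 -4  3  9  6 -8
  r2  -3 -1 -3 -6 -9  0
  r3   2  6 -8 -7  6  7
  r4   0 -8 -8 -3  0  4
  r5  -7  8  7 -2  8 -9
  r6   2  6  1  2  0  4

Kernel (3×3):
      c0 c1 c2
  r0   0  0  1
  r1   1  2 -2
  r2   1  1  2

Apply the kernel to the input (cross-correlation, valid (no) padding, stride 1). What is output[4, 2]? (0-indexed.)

-10

The receptive field on the input at this output position is [-8 -3 0 / 7 -2 8 / 1 2 0]. Elementwise product with the kernel and sum: 0·1 + 7·1 + -2·2 + 8·-2 + 1·1 + 2·1 + 0·2.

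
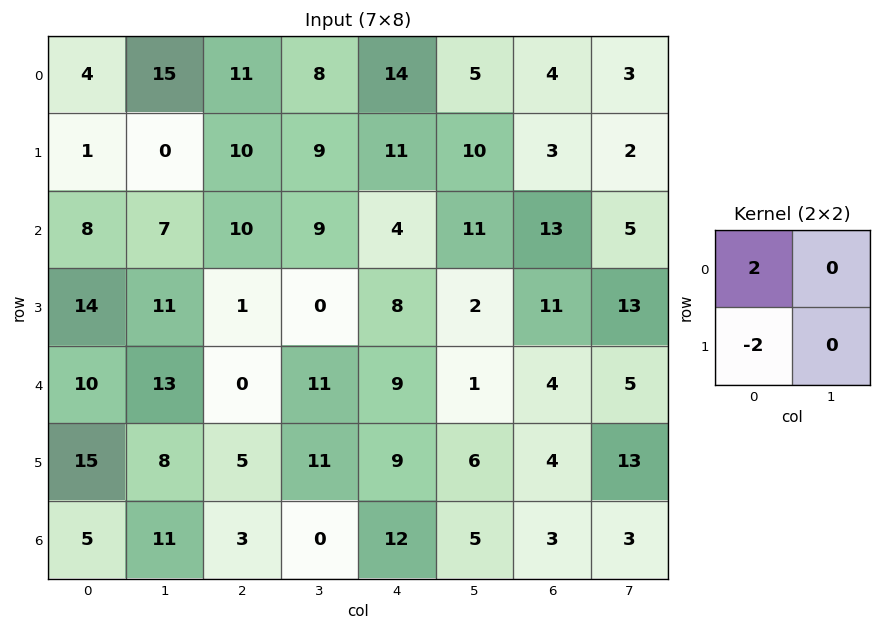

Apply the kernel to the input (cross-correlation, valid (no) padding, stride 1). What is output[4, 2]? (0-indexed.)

-10

The receptive field on the input at this output position is [0 11 / 5 11]. Elementwise product with the kernel and sum: 0·2 + 5·-2.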